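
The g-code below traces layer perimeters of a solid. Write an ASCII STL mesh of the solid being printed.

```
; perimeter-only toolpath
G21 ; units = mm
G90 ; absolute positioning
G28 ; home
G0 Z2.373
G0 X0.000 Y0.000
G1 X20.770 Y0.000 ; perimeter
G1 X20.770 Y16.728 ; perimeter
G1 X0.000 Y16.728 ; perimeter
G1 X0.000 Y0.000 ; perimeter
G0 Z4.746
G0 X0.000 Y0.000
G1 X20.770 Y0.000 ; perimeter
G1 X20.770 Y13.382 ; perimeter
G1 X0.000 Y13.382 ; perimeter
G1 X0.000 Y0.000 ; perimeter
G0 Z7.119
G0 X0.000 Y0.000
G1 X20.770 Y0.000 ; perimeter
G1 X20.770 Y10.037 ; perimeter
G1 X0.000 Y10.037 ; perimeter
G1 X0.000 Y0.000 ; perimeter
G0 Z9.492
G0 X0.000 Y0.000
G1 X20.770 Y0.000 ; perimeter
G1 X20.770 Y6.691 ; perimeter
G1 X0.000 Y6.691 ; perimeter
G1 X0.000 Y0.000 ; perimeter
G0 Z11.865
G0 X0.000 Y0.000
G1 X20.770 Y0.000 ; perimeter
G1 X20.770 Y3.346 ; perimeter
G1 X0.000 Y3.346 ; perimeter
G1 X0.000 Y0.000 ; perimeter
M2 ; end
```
solid part
  facet normal 0.0000 0.0000 -1.0000
    outer loop
      vertex 20.770 20.073 0.000
      vertex 20.770 0.000 0.000
      vertex 0.000 0.000 0.000
    endloop
  endfacet
  facet normal 0.0000 0.0000 -1.0000
    outer loop
      vertex 0.000 20.073 0.000
      vertex 20.770 20.073 0.000
      vertex 0.000 0.000 0.000
    endloop
  endfacet
  facet normal 0.0000 -1.0000 0.0000
    outer loop
      vertex 0.000 0.000 0.000
      vertex 20.770 0.000 0.000
      vertex 20.770 0.000 14.238
    endloop
  endfacet
  facet normal 0.0000 -1.0000 0.0000
    outer loop
      vertex 0.000 0.000 0.000
      vertex 20.770 0.000 14.238
      vertex 0.000 0.000 14.238
    endloop
  endfacet
  facet normal 0.0000 0.5785 0.8156
    outer loop
      vertex 0.000 0.000 14.238
      vertex 20.770 0.000 14.238
      vertex 20.770 20.073 0.000
    endloop
  endfacet
  facet normal 0.0000 0.5785 0.8156
    outer loop
      vertex 0.000 0.000 14.238
      vertex 20.770 20.073 0.000
      vertex 0.000 20.073 0.000
    endloop
  endfacet
  facet normal -1.0000 0.0000 0.0000
    outer loop
      vertex 0.000 0.000 14.238
      vertex 0.000 20.073 0.000
      vertex 0.000 0.000 0.000
    endloop
  endfacet
  facet normal 1.0000 0.0000 0.0000
    outer loop
      vertex 20.770 0.000 0.000
      vertex 20.770 20.073 0.000
      vertex 20.770 0.000 14.238
    endloop
  endfacet
endsolid part

The G0 Z moves step by Δz≈2.373 mm. The G1 loops shrink linearly with z, so the solid tapers from its base footprint up to z≈14.2. Closing with a flat bottom cap and the tapered top and triangulating gives 8 facets — a wedge (ramp): 20.8 × 20.1 mm base, rising to 14.2 mm along the y=0 edge and sloping linearly to z=0 at y=20.1.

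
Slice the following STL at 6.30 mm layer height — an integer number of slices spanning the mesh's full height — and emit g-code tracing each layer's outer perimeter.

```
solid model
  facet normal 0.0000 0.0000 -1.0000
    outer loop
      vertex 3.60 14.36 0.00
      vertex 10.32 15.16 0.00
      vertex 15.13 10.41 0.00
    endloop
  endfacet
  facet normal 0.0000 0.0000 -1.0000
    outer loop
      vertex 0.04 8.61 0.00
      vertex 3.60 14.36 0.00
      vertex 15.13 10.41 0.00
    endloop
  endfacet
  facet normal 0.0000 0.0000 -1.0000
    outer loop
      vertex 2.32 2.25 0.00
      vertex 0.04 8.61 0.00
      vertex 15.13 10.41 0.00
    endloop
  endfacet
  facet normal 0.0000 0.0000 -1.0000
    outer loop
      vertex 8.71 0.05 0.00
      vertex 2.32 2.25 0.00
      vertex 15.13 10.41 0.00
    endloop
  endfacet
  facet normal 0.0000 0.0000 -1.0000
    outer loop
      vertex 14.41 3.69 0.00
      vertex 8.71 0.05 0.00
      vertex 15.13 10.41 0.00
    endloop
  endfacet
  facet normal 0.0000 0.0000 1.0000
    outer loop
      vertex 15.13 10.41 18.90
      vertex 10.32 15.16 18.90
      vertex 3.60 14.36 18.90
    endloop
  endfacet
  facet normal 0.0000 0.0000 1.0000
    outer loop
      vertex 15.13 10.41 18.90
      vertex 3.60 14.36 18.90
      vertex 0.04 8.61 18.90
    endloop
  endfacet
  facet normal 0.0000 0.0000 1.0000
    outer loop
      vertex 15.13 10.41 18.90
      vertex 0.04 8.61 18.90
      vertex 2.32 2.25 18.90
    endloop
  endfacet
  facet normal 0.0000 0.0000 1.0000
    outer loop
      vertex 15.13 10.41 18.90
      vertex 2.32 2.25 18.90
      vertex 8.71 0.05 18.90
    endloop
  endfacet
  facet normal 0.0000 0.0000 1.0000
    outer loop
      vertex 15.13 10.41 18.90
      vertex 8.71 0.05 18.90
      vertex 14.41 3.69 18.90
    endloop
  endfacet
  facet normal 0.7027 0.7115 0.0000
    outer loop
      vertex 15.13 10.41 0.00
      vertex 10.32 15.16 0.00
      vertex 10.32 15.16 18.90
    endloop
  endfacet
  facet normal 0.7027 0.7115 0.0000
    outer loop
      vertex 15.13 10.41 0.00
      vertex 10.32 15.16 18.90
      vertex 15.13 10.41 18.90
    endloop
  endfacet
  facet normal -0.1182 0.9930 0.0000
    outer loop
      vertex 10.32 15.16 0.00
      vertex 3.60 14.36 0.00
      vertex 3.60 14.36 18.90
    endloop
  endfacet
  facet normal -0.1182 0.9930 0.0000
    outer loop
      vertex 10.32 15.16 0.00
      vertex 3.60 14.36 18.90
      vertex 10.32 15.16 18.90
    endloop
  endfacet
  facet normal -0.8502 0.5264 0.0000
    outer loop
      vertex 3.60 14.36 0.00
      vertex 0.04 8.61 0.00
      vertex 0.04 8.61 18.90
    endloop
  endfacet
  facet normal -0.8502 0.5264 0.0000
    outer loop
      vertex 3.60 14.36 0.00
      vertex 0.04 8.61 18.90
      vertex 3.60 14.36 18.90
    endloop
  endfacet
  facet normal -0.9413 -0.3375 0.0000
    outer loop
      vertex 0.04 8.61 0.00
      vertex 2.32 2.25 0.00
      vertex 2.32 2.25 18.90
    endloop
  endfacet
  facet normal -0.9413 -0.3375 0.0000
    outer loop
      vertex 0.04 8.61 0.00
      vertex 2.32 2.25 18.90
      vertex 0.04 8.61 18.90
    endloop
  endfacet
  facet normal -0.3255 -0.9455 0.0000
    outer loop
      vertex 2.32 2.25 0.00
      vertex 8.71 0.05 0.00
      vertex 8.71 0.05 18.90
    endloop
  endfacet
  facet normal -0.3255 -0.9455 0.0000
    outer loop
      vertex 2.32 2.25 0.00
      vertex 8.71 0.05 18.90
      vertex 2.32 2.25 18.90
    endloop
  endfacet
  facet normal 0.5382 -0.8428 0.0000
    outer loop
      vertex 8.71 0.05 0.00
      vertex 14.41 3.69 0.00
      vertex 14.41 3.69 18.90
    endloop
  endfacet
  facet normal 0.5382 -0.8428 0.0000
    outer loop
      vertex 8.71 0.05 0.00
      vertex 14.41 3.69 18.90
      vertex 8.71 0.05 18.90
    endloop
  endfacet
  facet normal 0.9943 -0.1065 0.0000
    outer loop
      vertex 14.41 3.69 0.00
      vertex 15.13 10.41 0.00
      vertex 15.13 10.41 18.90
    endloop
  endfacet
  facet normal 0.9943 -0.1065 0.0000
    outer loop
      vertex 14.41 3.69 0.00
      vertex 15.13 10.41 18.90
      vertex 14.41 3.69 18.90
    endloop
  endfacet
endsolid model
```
; perimeter-only toolpath
G21 ; units = mm
G90 ; absolute positioning
G28 ; home
; layer 1
G0 Z6.30
G0 X15.13 Y10.41
G1 X10.32 Y15.16
G1 X3.60 Y14.36
G1 X0.04 Y8.61
G1 X2.32 Y2.25
G1 X8.71 Y0.05
G1 X14.41 Y3.69
G1 X15.13 Y10.41
; layer 2
G0 Z12.60
G0 X15.13 Y10.41
G1 X10.32 Y15.16
G1 X3.60 Y14.36
G1 X0.04 Y8.61
G1 X2.32 Y2.25
G1 X8.71 Y0.05
G1 X14.41 Y3.69
G1 X15.13 Y10.41
; layer 3
G0 Z18.90
G0 X15.13 Y10.41
G1 X10.32 Y15.16
G1 X3.60 Y14.36
G1 X0.04 Y8.61
G1 X2.32 Y2.25
G1 X8.71 Y0.05
G1 X14.41 Y3.69
G1 X15.13 Y10.41
M2 ; end

The solid is a regular 7-sided prism (a cylinder approximated with 7 flat sides), circumscribed radius ≈ 7.79 mm, height ≈ 18.9 mm. Slicing at Δz = 6.30 mm — 3 equal slices spanning the solid's height, so layer i sits at z = i·h/3 — gives 3 non-empty perimeters. Each is a 7-segment closed polygon; G0 lifts to the layer z and rapids to the start vertex, then G1 traces the edges.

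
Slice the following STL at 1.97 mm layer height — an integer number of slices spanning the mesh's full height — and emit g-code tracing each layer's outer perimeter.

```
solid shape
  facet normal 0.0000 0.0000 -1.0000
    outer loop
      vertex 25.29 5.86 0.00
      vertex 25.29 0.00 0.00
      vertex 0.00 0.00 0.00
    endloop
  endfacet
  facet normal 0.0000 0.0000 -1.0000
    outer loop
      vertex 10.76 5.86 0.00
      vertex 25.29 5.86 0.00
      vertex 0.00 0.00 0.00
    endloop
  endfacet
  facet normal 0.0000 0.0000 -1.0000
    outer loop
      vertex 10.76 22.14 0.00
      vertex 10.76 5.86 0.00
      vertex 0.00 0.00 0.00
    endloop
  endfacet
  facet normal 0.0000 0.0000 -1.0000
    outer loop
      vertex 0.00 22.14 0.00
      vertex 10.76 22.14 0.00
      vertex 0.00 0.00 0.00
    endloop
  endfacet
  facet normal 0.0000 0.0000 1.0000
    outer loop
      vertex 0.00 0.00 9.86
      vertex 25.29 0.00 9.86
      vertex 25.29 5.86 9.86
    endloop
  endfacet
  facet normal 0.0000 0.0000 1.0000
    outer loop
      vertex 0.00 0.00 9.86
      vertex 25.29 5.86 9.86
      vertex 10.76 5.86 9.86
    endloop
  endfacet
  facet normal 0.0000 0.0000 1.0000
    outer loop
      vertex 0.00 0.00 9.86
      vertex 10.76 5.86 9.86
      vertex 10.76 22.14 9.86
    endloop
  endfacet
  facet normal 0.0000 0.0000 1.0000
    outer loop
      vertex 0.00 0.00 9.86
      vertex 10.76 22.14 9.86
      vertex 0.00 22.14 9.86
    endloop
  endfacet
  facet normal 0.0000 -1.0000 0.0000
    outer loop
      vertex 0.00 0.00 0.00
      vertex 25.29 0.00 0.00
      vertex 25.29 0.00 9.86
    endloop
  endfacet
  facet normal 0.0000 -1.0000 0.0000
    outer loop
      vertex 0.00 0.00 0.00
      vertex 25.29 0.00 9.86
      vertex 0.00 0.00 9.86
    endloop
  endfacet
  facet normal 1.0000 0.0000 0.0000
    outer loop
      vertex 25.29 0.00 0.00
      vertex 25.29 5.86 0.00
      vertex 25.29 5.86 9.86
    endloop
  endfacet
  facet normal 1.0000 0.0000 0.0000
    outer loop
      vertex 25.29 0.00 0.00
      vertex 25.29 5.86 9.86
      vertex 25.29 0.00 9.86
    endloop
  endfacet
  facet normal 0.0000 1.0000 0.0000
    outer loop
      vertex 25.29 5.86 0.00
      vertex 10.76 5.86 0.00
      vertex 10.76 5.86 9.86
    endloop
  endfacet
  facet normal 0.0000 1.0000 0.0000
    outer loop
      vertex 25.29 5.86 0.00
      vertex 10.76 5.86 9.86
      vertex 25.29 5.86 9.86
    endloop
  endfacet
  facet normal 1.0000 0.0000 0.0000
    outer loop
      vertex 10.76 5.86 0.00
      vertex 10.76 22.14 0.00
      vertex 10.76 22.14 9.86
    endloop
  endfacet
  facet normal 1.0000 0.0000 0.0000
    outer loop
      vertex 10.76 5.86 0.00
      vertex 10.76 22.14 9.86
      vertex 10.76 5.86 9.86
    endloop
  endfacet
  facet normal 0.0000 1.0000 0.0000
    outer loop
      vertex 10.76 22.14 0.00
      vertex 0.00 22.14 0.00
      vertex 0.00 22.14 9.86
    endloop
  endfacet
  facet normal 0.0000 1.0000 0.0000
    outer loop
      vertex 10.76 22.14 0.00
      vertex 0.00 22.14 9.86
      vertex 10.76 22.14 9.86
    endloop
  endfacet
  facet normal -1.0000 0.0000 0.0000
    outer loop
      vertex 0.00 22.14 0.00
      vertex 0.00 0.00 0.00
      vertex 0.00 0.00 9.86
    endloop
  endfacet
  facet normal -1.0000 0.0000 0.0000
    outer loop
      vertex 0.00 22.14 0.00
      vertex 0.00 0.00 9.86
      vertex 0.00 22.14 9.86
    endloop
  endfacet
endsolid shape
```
; perimeter-only toolpath
G21 ; units = mm
G90 ; absolute positioning
G28 ; home
; layer 1
G0 Z1.97
G0 X0.00 Y0.00
G1 X25.29 Y0.00
G1 X25.29 Y5.86
G1 X10.76 Y5.86
G1 X10.76 Y22.14
G1 X0.00 Y22.14
G1 X0.00 Y0.00
; layer 2
G0 Z3.94
G0 X0.00 Y0.00
G1 X25.29 Y0.00
G1 X25.29 Y5.86
G1 X10.76 Y5.86
G1 X10.76 Y22.14
G1 X0.00 Y22.14
G1 X0.00 Y0.00
; layer 3
G0 Z5.92
G0 X0.00 Y0.00
G1 X25.29 Y0.00
G1 X25.29 Y5.86
G1 X10.76 Y5.86
G1 X10.76 Y22.14
G1 X0.00 Y22.14
G1 X0.00 Y0.00
; layer 4
G0 Z7.89
G0 X0.00 Y0.00
G1 X25.29 Y0.00
G1 X25.29 Y5.86
G1 X10.76 Y5.86
G1 X10.76 Y22.14
G1 X0.00 Y22.14
G1 X0.00 Y0.00
; layer 5
G0 Z9.86
G0 X0.00 Y0.00
G1 X25.29 Y0.00
G1 X25.29 Y5.86
G1 X10.76 Y5.86
G1 X10.76 Y22.14
G1 X0.00 Y22.14
G1 X0.00 Y0.00
M2 ; end

The solid is an L-shaped prism: outer 25.3 × 22.1 mm, arm thicknesses ≈ 5.86 mm (horizontal) and 10.8 mm (vertical), extruded 9.86 mm in z. Slicing at Δz = 1.97 mm — 5 equal slices spanning the solid's height, so layer i sits at z = i·h/5 — gives 5 non-empty perimeters. Each is a 6-segment closed polygon; G0 lifts to the layer z and rapids to the start vertex, then G1 traces the edges.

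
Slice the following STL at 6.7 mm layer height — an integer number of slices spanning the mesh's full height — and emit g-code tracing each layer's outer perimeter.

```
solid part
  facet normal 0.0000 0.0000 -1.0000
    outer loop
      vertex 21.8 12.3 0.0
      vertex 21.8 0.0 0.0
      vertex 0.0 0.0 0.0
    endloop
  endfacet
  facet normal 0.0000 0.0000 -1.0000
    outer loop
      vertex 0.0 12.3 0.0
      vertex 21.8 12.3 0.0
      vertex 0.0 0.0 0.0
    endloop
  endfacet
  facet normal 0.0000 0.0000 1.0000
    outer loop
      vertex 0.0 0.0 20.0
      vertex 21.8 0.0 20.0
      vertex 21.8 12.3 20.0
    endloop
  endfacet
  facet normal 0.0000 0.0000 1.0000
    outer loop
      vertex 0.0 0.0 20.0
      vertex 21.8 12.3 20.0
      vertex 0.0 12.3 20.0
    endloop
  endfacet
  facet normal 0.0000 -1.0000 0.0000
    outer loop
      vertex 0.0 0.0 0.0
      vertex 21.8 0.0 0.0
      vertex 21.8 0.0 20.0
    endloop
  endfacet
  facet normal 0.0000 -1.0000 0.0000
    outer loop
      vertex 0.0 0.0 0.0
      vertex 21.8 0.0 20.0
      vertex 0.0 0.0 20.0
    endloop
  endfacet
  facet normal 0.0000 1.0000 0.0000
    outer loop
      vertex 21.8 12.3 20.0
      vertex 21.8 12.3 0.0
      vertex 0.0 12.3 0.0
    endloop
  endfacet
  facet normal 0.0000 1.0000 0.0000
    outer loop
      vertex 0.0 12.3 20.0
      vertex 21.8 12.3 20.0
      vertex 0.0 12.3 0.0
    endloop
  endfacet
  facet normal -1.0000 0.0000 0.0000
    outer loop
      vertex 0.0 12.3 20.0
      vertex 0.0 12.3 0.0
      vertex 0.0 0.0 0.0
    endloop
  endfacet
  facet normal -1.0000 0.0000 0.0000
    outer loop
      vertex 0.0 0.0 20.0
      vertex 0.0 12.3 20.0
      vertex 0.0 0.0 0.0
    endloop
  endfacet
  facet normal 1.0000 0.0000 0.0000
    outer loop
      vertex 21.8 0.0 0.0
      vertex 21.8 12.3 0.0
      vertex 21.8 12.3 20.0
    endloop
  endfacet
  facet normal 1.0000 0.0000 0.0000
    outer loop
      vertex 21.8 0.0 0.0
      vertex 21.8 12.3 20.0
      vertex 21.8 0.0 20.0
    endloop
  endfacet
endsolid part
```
; perimeter-only toolpath
G21 ; units = mm
G90 ; absolute positioning
G28 ; home
; layer 1
G0 Z6.7
G0 X0.0 Y0.0
G1 X21.8 Y0.0
G1 X21.8 Y12.3
G1 X0.0 Y12.3
G1 X0.0 Y0.0
; layer 2
G0 Z13.3
G0 X0.0 Y0.0
G1 X21.8 Y0.0
G1 X21.8 Y12.3
G1 X0.0 Y12.3
G1 X0.0 Y0.0
; layer 3
G0 Z20.0
G0 X0.0 Y0.0
G1 X21.8 Y0.0
G1 X21.8 Y12.3
G1 X0.0 Y12.3
G1 X0.0 Y0.0
M2 ; end

The solid is a rectangular box, roughly 21.8 × 12.3 mm footprint and 20 mm tall. Slicing at Δz = 6.7 mm — 3 equal slices spanning the solid's height, so layer i sits at z = i·h/3 — gives 3 non-empty perimeters. Each is a 4-segment closed polygon; G0 lifts to the layer z and rapids to the start vertex, then G1 traces the edges.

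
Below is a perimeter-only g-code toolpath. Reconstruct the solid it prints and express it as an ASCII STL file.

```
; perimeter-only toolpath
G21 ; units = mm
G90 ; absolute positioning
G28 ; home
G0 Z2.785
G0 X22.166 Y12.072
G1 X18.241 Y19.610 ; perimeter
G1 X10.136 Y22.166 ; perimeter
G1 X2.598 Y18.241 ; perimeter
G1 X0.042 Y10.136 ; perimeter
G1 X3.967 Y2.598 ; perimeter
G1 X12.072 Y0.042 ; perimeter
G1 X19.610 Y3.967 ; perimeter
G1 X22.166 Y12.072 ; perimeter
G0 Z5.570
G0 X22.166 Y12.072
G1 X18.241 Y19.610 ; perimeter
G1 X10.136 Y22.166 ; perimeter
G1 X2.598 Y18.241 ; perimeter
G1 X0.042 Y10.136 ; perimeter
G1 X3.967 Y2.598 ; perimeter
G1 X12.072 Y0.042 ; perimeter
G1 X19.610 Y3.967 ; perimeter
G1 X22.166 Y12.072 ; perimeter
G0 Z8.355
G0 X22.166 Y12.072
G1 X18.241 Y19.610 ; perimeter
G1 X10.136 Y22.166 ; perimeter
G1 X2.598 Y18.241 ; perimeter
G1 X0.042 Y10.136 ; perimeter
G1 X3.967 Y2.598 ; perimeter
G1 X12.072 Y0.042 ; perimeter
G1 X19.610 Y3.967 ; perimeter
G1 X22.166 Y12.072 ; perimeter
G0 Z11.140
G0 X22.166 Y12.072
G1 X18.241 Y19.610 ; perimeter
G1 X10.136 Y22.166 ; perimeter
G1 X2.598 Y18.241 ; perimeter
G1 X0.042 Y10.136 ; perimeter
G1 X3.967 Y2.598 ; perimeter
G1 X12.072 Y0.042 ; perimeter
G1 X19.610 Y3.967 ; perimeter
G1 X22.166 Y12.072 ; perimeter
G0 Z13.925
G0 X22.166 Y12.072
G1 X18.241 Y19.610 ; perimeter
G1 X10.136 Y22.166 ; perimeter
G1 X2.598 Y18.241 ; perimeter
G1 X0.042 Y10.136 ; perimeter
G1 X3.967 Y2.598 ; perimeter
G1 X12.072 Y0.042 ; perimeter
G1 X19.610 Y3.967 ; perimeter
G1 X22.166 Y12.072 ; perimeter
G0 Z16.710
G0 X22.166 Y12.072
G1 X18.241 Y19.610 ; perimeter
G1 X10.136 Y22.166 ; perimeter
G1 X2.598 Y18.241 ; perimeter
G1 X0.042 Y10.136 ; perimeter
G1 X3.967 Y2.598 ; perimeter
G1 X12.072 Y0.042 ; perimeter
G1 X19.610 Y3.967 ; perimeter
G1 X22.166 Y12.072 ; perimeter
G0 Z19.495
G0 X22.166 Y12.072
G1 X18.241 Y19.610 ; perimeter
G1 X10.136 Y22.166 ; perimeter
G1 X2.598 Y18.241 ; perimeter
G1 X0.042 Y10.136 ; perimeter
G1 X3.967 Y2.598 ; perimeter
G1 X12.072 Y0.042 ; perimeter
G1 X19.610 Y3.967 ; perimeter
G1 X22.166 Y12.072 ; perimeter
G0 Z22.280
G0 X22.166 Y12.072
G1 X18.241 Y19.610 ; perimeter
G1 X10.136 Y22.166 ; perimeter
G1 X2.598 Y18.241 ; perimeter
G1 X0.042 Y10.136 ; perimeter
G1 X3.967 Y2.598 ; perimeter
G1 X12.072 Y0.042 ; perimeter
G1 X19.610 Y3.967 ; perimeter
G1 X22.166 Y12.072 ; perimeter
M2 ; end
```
solid part
  facet normal 0.0000 0.0000 -1.0000
    outer loop
      vertex 10.136 22.166 0.000
      vertex 18.241 19.610 0.000
      vertex 22.166 12.072 0.000
    endloop
  endfacet
  facet normal 0.0000 0.0000 -1.0000
    outer loop
      vertex 2.598 18.241 0.000
      vertex 10.136 22.166 0.000
      vertex 22.166 12.072 0.000
    endloop
  endfacet
  facet normal 0.0000 0.0000 -1.0000
    outer loop
      vertex 0.042 10.136 0.000
      vertex 2.598 18.241 0.000
      vertex 22.166 12.072 0.000
    endloop
  endfacet
  facet normal 0.0000 0.0000 -1.0000
    outer loop
      vertex 3.967 2.598 0.000
      vertex 0.042 10.136 0.000
      vertex 22.166 12.072 0.000
    endloop
  endfacet
  facet normal 0.0000 0.0000 -1.0000
    outer loop
      vertex 12.072 0.042 0.000
      vertex 3.967 2.598 0.000
      vertex 22.166 12.072 0.000
    endloop
  endfacet
  facet normal 0.0000 0.0000 -1.0000
    outer loop
      vertex 19.610 3.967 0.000
      vertex 12.072 0.042 0.000
      vertex 22.166 12.072 0.000
    endloop
  endfacet
  facet normal 0.0000 0.0000 1.0000
    outer loop
      vertex 22.166 12.072 22.280
      vertex 18.241 19.610 22.280
      vertex 10.136 22.166 22.280
    endloop
  endfacet
  facet normal 0.0000 0.0000 1.0000
    outer loop
      vertex 22.166 12.072 22.280
      vertex 10.136 22.166 22.280
      vertex 2.598 18.241 22.280
    endloop
  endfacet
  facet normal 0.0000 0.0000 1.0000
    outer loop
      vertex 22.166 12.072 22.280
      vertex 2.598 18.241 22.280
      vertex 0.042 10.136 22.280
    endloop
  endfacet
  facet normal 0.0000 0.0000 1.0000
    outer loop
      vertex 22.166 12.072 22.280
      vertex 0.042 10.136 22.280
      vertex 3.967 2.598 22.280
    endloop
  endfacet
  facet normal 0.0000 0.0000 1.0000
    outer loop
      vertex 22.166 12.072 22.280
      vertex 3.967 2.598 22.280
      vertex 12.072 0.042 22.280
    endloop
  endfacet
  facet normal 0.0000 0.0000 1.0000
    outer loop
      vertex 22.166 12.072 22.280
      vertex 12.072 0.042 22.280
      vertex 19.610 3.967 22.280
    endloop
  endfacet
  facet normal 0.8870 0.4618 0.0000
    outer loop
      vertex 22.166 12.072 0.000
      vertex 18.241 19.610 0.000
      vertex 18.241 19.610 22.280
    endloop
  endfacet
  facet normal 0.8870 0.4618 0.0000
    outer loop
      vertex 22.166 12.072 0.000
      vertex 18.241 19.610 22.280
      vertex 22.166 12.072 22.280
    endloop
  endfacet
  facet normal 0.3008 0.9537 0.0000
    outer loop
      vertex 18.241 19.610 0.000
      vertex 10.136 22.166 0.000
      vertex 10.136 22.166 22.280
    endloop
  endfacet
  facet normal 0.3008 0.9537 0.0000
    outer loop
      vertex 18.241 19.610 0.000
      vertex 10.136 22.166 22.280
      vertex 18.241 19.610 22.280
    endloop
  endfacet
  facet normal -0.4618 0.8870 0.0000
    outer loop
      vertex 10.136 22.166 0.000
      vertex 2.598 18.241 0.000
      vertex 2.598 18.241 22.280
    endloop
  endfacet
  facet normal -0.4618 0.8870 0.0000
    outer loop
      vertex 10.136 22.166 0.000
      vertex 2.598 18.241 22.280
      vertex 10.136 22.166 22.280
    endloop
  endfacet
  facet normal -0.9537 0.3008 0.0000
    outer loop
      vertex 2.598 18.241 0.000
      vertex 0.042 10.136 0.000
      vertex 0.042 10.136 22.280
    endloop
  endfacet
  facet normal -0.9537 0.3008 0.0000
    outer loop
      vertex 2.598 18.241 0.000
      vertex 0.042 10.136 22.280
      vertex 2.598 18.241 22.280
    endloop
  endfacet
  facet normal -0.8870 -0.4618 0.0000
    outer loop
      vertex 0.042 10.136 0.000
      vertex 3.967 2.598 0.000
      vertex 3.967 2.598 22.280
    endloop
  endfacet
  facet normal -0.8870 -0.4618 0.0000
    outer loop
      vertex 0.042 10.136 0.000
      vertex 3.967 2.598 22.280
      vertex 0.042 10.136 22.280
    endloop
  endfacet
  facet normal -0.3008 -0.9537 0.0000
    outer loop
      vertex 3.967 2.598 0.000
      vertex 12.072 0.042 0.000
      vertex 12.072 0.042 22.280
    endloop
  endfacet
  facet normal -0.3008 -0.9537 0.0000
    outer loop
      vertex 3.967 2.598 0.000
      vertex 12.072 0.042 22.280
      vertex 3.967 2.598 22.280
    endloop
  endfacet
  facet normal 0.4618 -0.8870 0.0000
    outer loop
      vertex 12.072 0.042 0.000
      vertex 19.610 3.967 0.000
      vertex 19.610 3.967 22.280
    endloop
  endfacet
  facet normal 0.4618 -0.8870 0.0000
    outer loop
      vertex 12.072 0.042 0.000
      vertex 19.610 3.967 22.280
      vertex 12.072 0.042 22.280
    endloop
  endfacet
  facet normal 0.9537 -0.3008 0.0000
    outer loop
      vertex 19.610 3.967 0.000
      vertex 22.166 12.072 0.000
      vertex 22.166 12.072 22.280
    endloop
  endfacet
  facet normal 0.9537 -0.3008 0.0000
    outer loop
      vertex 19.610 3.967 0.000
      vertex 22.166 12.072 22.280
      vertex 19.610 3.967 22.280
    endloop
  endfacet
endsolid part

The G0 Z moves step by Δz≈2.785 mm. Every layer's G1 loop is the same polygon, so the solid is a straight extrusion of it from z=0 to z≈22.3. Closing with flat bottom and top caps and triangulating gives 28 facets — a regular 8-sided prism (a cylinder approximated with 8 flat sides), circumscribed radius ≈ 11.1 mm, height ≈ 22.3 mm.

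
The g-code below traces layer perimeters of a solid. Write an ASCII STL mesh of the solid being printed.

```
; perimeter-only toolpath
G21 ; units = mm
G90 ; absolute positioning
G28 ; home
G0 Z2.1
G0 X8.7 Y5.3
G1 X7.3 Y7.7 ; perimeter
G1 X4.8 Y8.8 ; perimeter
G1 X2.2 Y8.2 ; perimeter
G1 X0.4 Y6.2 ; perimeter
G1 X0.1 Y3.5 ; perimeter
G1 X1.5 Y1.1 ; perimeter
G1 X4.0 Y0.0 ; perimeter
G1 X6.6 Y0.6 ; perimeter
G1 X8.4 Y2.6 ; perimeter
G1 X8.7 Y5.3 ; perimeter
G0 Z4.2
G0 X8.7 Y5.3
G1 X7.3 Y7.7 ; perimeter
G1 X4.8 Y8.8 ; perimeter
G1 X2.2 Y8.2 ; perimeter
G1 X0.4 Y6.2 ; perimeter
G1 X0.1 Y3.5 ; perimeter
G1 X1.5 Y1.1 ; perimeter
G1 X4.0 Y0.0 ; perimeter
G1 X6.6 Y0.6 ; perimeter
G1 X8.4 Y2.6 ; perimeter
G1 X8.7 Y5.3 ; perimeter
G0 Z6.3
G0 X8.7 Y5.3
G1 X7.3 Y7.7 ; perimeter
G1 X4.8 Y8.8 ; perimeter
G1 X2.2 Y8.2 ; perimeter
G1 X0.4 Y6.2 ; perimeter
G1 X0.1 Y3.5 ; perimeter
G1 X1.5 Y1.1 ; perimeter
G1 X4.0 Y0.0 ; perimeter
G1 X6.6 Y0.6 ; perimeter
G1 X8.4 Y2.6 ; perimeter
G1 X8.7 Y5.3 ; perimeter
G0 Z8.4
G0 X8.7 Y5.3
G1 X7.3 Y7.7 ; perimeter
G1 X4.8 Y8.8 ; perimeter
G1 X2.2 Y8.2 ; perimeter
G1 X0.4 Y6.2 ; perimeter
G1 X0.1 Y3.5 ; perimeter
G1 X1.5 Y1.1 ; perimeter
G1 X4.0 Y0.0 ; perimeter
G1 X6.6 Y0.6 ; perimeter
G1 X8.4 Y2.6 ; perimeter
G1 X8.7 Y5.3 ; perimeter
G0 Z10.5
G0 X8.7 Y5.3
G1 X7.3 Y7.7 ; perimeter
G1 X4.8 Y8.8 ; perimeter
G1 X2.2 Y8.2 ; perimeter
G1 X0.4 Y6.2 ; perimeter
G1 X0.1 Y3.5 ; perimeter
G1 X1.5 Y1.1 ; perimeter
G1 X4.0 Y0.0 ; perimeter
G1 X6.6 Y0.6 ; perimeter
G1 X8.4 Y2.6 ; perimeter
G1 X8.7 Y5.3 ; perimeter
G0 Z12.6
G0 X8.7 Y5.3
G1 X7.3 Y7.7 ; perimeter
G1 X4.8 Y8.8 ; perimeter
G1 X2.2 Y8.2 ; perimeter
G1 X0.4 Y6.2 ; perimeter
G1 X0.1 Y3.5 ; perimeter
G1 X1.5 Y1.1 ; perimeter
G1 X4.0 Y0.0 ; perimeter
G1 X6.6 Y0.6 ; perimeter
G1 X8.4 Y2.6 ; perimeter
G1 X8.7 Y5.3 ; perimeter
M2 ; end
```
solid part
  facet normal 0.0000 0.0000 -1.0000
    outer loop
      vertex 4.8 8.8 0.0
      vertex 7.3 7.7 0.0
      vertex 8.7 5.3 0.0
    endloop
  endfacet
  facet normal 0.0000 0.0000 -1.0000
    outer loop
      vertex 2.2 8.2 0.0
      vertex 4.8 8.8 0.0
      vertex 8.7 5.3 0.0
    endloop
  endfacet
  facet normal 0.0000 0.0000 -1.0000
    outer loop
      vertex 0.4 6.2 0.0
      vertex 2.2 8.2 0.0
      vertex 8.7 5.3 0.0
    endloop
  endfacet
  facet normal 0.0000 0.0000 -1.0000
    outer loop
      vertex 0.1 3.5 0.0
      vertex 0.4 6.2 0.0
      vertex 8.7 5.3 0.0
    endloop
  endfacet
  facet normal 0.0000 0.0000 -1.0000
    outer loop
      vertex 1.5 1.1 0.0
      vertex 0.1 3.5 0.0
      vertex 8.7 5.3 0.0
    endloop
  endfacet
  facet normal 0.0000 0.0000 -1.0000
    outer loop
      vertex 4.0 0.0 0.0
      vertex 1.5 1.1 0.0
      vertex 8.7 5.3 0.0
    endloop
  endfacet
  facet normal 0.0000 0.0000 -1.0000
    outer loop
      vertex 6.6 0.6 0.0
      vertex 4.0 0.0 0.0
      vertex 8.7 5.3 0.0
    endloop
  endfacet
  facet normal 0.0000 0.0000 -1.0000
    outer loop
      vertex 8.4 2.6 0.0
      vertex 6.6 0.6 0.0
      vertex 8.7 5.3 0.0
    endloop
  endfacet
  facet normal 0.0000 0.0000 1.0000
    outer loop
      vertex 8.7 5.3 12.6
      vertex 7.3 7.7 12.6
      vertex 4.8 8.8 12.6
    endloop
  endfacet
  facet normal 0.0000 0.0000 1.0000
    outer loop
      vertex 8.7 5.3 12.6
      vertex 4.8 8.8 12.6
      vertex 2.2 8.2 12.6
    endloop
  endfacet
  facet normal 0.0000 0.0000 1.0000
    outer loop
      vertex 8.7 5.3 12.6
      vertex 2.2 8.2 12.6
      vertex 0.4 6.2 12.6
    endloop
  endfacet
  facet normal 0.0000 0.0000 1.0000
    outer loop
      vertex 8.7 5.3 12.6
      vertex 0.4 6.2 12.6
      vertex 0.1 3.5 12.6
    endloop
  endfacet
  facet normal 0.0000 0.0000 1.0000
    outer loop
      vertex 8.7 5.3 12.6
      vertex 0.1 3.5 12.6
      vertex 1.5 1.1 12.6
    endloop
  endfacet
  facet normal 0.0000 0.0000 1.0000
    outer loop
      vertex 8.7 5.3 12.6
      vertex 1.5 1.1 12.6
      vertex 4.0 0.0 12.6
    endloop
  endfacet
  facet normal 0.0000 0.0000 1.0000
    outer loop
      vertex 8.7 5.3 12.6
      vertex 4.0 0.0 12.6
      vertex 6.6 0.6 12.6
    endloop
  endfacet
  facet normal 0.0000 0.0000 1.0000
    outer loop
      vertex 8.7 5.3 12.6
      vertex 6.6 0.6 12.6
      vertex 8.4 2.6 12.6
    endloop
  endfacet
  facet normal 0.8638 0.5039 0.0000
    outer loop
      vertex 8.7 5.3 0.0
      vertex 7.3 7.7 0.0
      vertex 7.3 7.7 12.6
    endloop
  endfacet
  facet normal 0.8638 0.5039 0.0000
    outer loop
      vertex 8.7 5.3 0.0
      vertex 7.3 7.7 12.6
      vertex 8.7 5.3 12.6
    endloop
  endfacet
  facet normal 0.4027 0.9153 0.0000
    outer loop
      vertex 7.3 7.7 0.0
      vertex 4.8 8.8 0.0
      vertex 4.8 8.8 12.6
    endloop
  endfacet
  facet normal 0.4027 0.9153 0.0000
    outer loop
      vertex 7.3 7.7 0.0
      vertex 4.8 8.8 12.6
      vertex 7.3 7.7 12.6
    endloop
  endfacet
  facet normal -0.2249 0.9744 0.0000
    outer loop
      vertex 4.8 8.8 0.0
      vertex 2.2 8.2 0.0
      vertex 2.2 8.2 12.6
    endloop
  endfacet
  facet normal -0.2249 0.9744 0.0000
    outer loop
      vertex 4.8 8.8 0.0
      vertex 2.2 8.2 12.6
      vertex 4.8 8.8 12.6
    endloop
  endfacet
  facet normal -0.7433 0.6690 0.0000
    outer loop
      vertex 2.2 8.2 0.0
      vertex 0.4 6.2 0.0
      vertex 0.4 6.2 12.6
    endloop
  endfacet
  facet normal -0.7433 0.6690 0.0000
    outer loop
      vertex 2.2 8.2 0.0
      vertex 0.4 6.2 12.6
      vertex 2.2 8.2 12.6
    endloop
  endfacet
  facet normal -0.9939 0.1104 0.0000
    outer loop
      vertex 0.4 6.2 0.0
      vertex 0.1 3.5 0.0
      vertex 0.1 3.5 12.6
    endloop
  endfacet
  facet normal -0.9939 0.1104 0.0000
    outer loop
      vertex 0.4 6.2 0.0
      vertex 0.1 3.5 12.6
      vertex 0.4 6.2 12.6
    endloop
  endfacet
  facet normal -0.8638 -0.5039 0.0000
    outer loop
      vertex 0.1 3.5 0.0
      vertex 1.5 1.1 0.0
      vertex 1.5 1.1 12.6
    endloop
  endfacet
  facet normal -0.8638 -0.5039 0.0000
    outer loop
      vertex 0.1 3.5 0.0
      vertex 1.5 1.1 12.6
      vertex 0.1 3.5 12.6
    endloop
  endfacet
  facet normal -0.4027 -0.9153 0.0000
    outer loop
      vertex 1.5 1.1 0.0
      vertex 4.0 0.0 0.0
      vertex 4.0 0.0 12.6
    endloop
  endfacet
  facet normal -0.4027 -0.9153 0.0000
    outer loop
      vertex 1.5 1.1 0.0
      vertex 4.0 0.0 12.6
      vertex 1.5 1.1 12.6
    endloop
  endfacet
  facet normal 0.2249 -0.9744 0.0000
    outer loop
      vertex 4.0 0.0 0.0
      vertex 6.6 0.6 0.0
      vertex 6.6 0.6 12.6
    endloop
  endfacet
  facet normal 0.2249 -0.9744 0.0000
    outer loop
      vertex 4.0 0.0 0.0
      vertex 6.6 0.6 12.6
      vertex 4.0 0.0 12.6
    endloop
  endfacet
  facet normal 0.7433 -0.6690 0.0000
    outer loop
      vertex 6.6 0.6 0.0
      vertex 8.4 2.6 0.0
      vertex 8.4 2.6 12.6
    endloop
  endfacet
  facet normal 0.7433 -0.6690 0.0000
    outer loop
      vertex 6.6 0.6 0.0
      vertex 8.4 2.6 12.6
      vertex 6.6 0.6 12.6
    endloop
  endfacet
  facet normal 0.9939 -0.1104 0.0000
    outer loop
      vertex 8.4 2.6 0.0
      vertex 8.7 5.3 0.0
      vertex 8.7 5.3 12.6
    endloop
  endfacet
  facet normal 0.9939 -0.1104 0.0000
    outer loop
      vertex 8.4 2.6 0.0
      vertex 8.7 5.3 12.6
      vertex 8.4 2.6 12.6
    endloop
  endfacet
endsolid part

The G0 Z moves step by Δz≈2.1 mm. Every layer's G1 loop is the same polygon, so the solid is a straight extrusion of it from z=0 to z≈12.6. Closing with flat bottom and top caps and triangulating gives 36 facets — a regular 10-sided prism (a cylinder approximated with 10 flat sides), circumscribed radius ≈ 4.4 mm, height ≈ 12.6 mm.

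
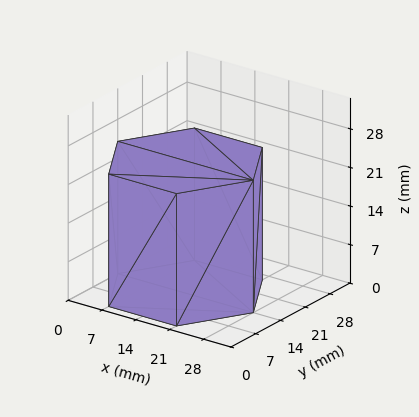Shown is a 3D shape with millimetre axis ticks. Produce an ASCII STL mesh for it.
Reading the render: the shape is a regular 6-sided prism (a cylinder approximated with 6 flat sides), circumscribed radius ≈ 14 mm, height ≈ 24 mm (dimensions read to the nearest mm from the axis ticks). For the STL, each face is triangulated and given an outward normal.

solid part
  facet normal 0.0000 0.0000 -1.0000
    outer loop
      vertex 7.000 26.124 0.000
      vertex 21.000 26.124 0.000
      vertex 28.000 14.000 0.000
    endloop
  endfacet
  facet normal 0.0000 0.0000 -1.0000
    outer loop
      vertex 0.000 14.000 0.000
      vertex 7.000 26.124 0.000
      vertex 28.000 14.000 0.000
    endloop
  endfacet
  facet normal 0.0000 0.0000 -1.0000
    outer loop
      vertex 7.000 1.876 0.000
      vertex 0.000 14.000 0.000
      vertex 28.000 14.000 0.000
    endloop
  endfacet
  facet normal 0.0000 0.0000 -1.0000
    outer loop
      vertex 21.000 1.876 0.000
      vertex 7.000 1.876 0.000
      vertex 28.000 14.000 0.000
    endloop
  endfacet
  facet normal 0.0000 0.0000 1.0000
    outer loop
      vertex 28.000 14.000 24.000
      vertex 21.000 26.124 24.000
      vertex 7.000 26.124 24.000
    endloop
  endfacet
  facet normal 0.0000 0.0000 1.0000
    outer loop
      vertex 28.000 14.000 24.000
      vertex 7.000 26.124 24.000
      vertex 0.000 14.000 24.000
    endloop
  endfacet
  facet normal 0.0000 0.0000 1.0000
    outer loop
      vertex 28.000 14.000 24.000
      vertex 0.000 14.000 24.000
      vertex 7.000 1.876 24.000
    endloop
  endfacet
  facet normal 0.0000 0.0000 1.0000
    outer loop
      vertex 28.000 14.000 24.000
      vertex 7.000 1.876 24.000
      vertex 21.000 1.876 24.000
    endloop
  endfacet
  facet normal 0.8660 0.5000 0.0000
    outer loop
      vertex 28.000 14.000 0.000
      vertex 21.000 26.124 0.000
      vertex 21.000 26.124 24.000
    endloop
  endfacet
  facet normal 0.8660 0.5000 0.0000
    outer loop
      vertex 28.000 14.000 0.000
      vertex 21.000 26.124 24.000
      vertex 28.000 14.000 24.000
    endloop
  endfacet
  facet normal 0.0000 1.0000 0.0000
    outer loop
      vertex 21.000 26.124 0.000
      vertex 7.000 26.124 0.000
      vertex 7.000 26.124 24.000
    endloop
  endfacet
  facet normal 0.0000 1.0000 0.0000
    outer loop
      vertex 21.000 26.124 0.000
      vertex 7.000 26.124 24.000
      vertex 21.000 26.124 24.000
    endloop
  endfacet
  facet normal -0.8660 0.5000 0.0000
    outer loop
      vertex 7.000 26.124 0.000
      vertex 0.000 14.000 0.000
      vertex 0.000 14.000 24.000
    endloop
  endfacet
  facet normal -0.8660 0.5000 0.0000
    outer loop
      vertex 7.000 26.124 0.000
      vertex 0.000 14.000 24.000
      vertex 7.000 26.124 24.000
    endloop
  endfacet
  facet normal -0.8660 -0.5000 0.0000
    outer loop
      vertex 0.000 14.000 0.000
      vertex 7.000 1.876 0.000
      vertex 7.000 1.876 24.000
    endloop
  endfacet
  facet normal -0.8660 -0.5000 0.0000
    outer loop
      vertex 0.000 14.000 0.000
      vertex 7.000 1.876 24.000
      vertex 0.000 14.000 24.000
    endloop
  endfacet
  facet normal 0.0000 -1.0000 0.0000
    outer loop
      vertex 7.000 1.876 0.000
      vertex 21.000 1.876 0.000
      vertex 21.000 1.876 24.000
    endloop
  endfacet
  facet normal 0.0000 -1.0000 0.0000
    outer loop
      vertex 7.000 1.876 0.000
      vertex 21.000 1.876 24.000
      vertex 7.000 1.876 24.000
    endloop
  endfacet
  facet normal 0.8660 -0.5000 0.0000
    outer loop
      vertex 21.000 1.876 0.000
      vertex 28.000 14.000 0.000
      vertex 28.000 14.000 24.000
    endloop
  endfacet
  facet normal 0.8660 -0.5000 0.0000
    outer loop
      vertex 21.000 1.876 0.000
      vertex 28.000 14.000 24.000
      vertex 21.000 1.876 24.000
    endloop
  endfacet
endsolid part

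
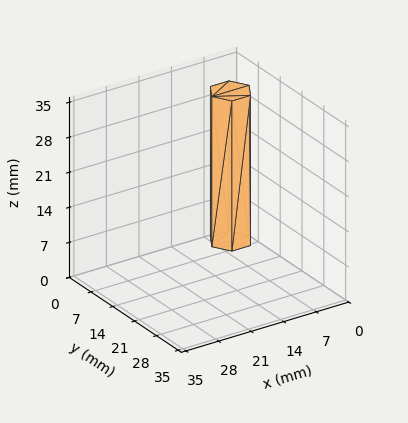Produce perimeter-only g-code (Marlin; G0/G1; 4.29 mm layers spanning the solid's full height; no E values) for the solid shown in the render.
Reading the render: the shape is a regular 6-sided prism (a cylinder approximated with 6 flat sides), circumscribed radius ≈ 4 mm, height ≈ 30 mm (dimensions read to the nearest mm from the axis ticks). For the g-code, the solid's height is divided into equal slices at the stated Δz and each level perimeter traced with G1 moves after a G0 lift.

; perimeter-only toolpath
G21 ; units = mm
G90 ; absolute positioning
G28 ; home
; layer 1
G0 Z4.29
G0 X8.00 Y4.00
G1 X6.00 Y7.46
G1 X2.00 Y7.46
G1 X0.00 Y4.00
G1 X2.00 Y0.54
G1 X6.00 Y0.54
G1 X8.00 Y4.00
; layer 2
G0 Z8.57
G0 X8.00 Y4.00
G1 X6.00 Y7.46
G1 X2.00 Y7.46
G1 X0.00 Y4.00
G1 X2.00 Y0.54
G1 X6.00 Y0.54
G1 X8.00 Y4.00
; layer 3
G0 Z12.86
G0 X8.00 Y4.00
G1 X6.00 Y7.46
G1 X2.00 Y7.46
G1 X0.00 Y4.00
G1 X2.00 Y0.54
G1 X6.00 Y0.54
G1 X8.00 Y4.00
; layer 4
G0 Z17.14
G0 X8.00 Y4.00
G1 X6.00 Y7.46
G1 X2.00 Y7.46
G1 X0.00 Y4.00
G1 X2.00 Y0.54
G1 X6.00 Y0.54
G1 X8.00 Y4.00
; layer 5
G0 Z21.43
G0 X8.00 Y4.00
G1 X6.00 Y7.46
G1 X2.00 Y7.46
G1 X0.00 Y4.00
G1 X2.00 Y0.54
G1 X6.00 Y0.54
G1 X8.00 Y4.00
; layer 6
G0 Z25.71
G0 X8.00 Y4.00
G1 X6.00 Y7.46
G1 X2.00 Y7.46
G1 X0.00 Y4.00
G1 X2.00 Y0.54
G1 X6.00 Y0.54
G1 X8.00 Y4.00
; layer 7
G0 Z30.00
G0 X8.00 Y4.00
G1 X6.00 Y7.46
G1 X2.00 Y7.46
G1 X0.00 Y4.00
G1 X2.00 Y0.54
G1 X6.00 Y0.54
G1 X8.00 Y4.00
M2 ; end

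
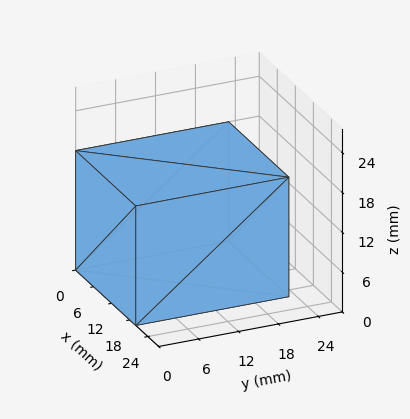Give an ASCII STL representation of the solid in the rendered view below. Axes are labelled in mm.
Reading the render: the shape is a rectangular box, roughly 20 × 23 mm footprint and 18 mm tall (dimensions read to the nearest mm from the axis ticks). For the STL, each face is triangulated and given an outward normal.

solid part
  facet normal 0.0000 0.0000 -1.0000
    outer loop
      vertex 20.00 23.00 0.00
      vertex 20.00 0.00 0.00
      vertex 0.00 0.00 0.00
    endloop
  endfacet
  facet normal 0.0000 0.0000 -1.0000
    outer loop
      vertex 0.00 23.00 0.00
      vertex 20.00 23.00 0.00
      vertex 0.00 0.00 0.00
    endloop
  endfacet
  facet normal 0.0000 0.0000 1.0000
    outer loop
      vertex 0.00 0.00 18.00
      vertex 20.00 0.00 18.00
      vertex 20.00 23.00 18.00
    endloop
  endfacet
  facet normal 0.0000 0.0000 1.0000
    outer loop
      vertex 0.00 0.00 18.00
      vertex 20.00 23.00 18.00
      vertex 0.00 23.00 18.00
    endloop
  endfacet
  facet normal 0.0000 -1.0000 0.0000
    outer loop
      vertex 0.00 0.00 0.00
      vertex 20.00 0.00 0.00
      vertex 20.00 0.00 18.00
    endloop
  endfacet
  facet normal 0.0000 -1.0000 0.0000
    outer loop
      vertex 0.00 0.00 0.00
      vertex 20.00 0.00 18.00
      vertex 0.00 0.00 18.00
    endloop
  endfacet
  facet normal 0.0000 1.0000 0.0000
    outer loop
      vertex 20.00 23.00 18.00
      vertex 20.00 23.00 0.00
      vertex 0.00 23.00 0.00
    endloop
  endfacet
  facet normal 0.0000 1.0000 0.0000
    outer loop
      vertex 0.00 23.00 18.00
      vertex 20.00 23.00 18.00
      vertex 0.00 23.00 0.00
    endloop
  endfacet
  facet normal -1.0000 0.0000 0.0000
    outer loop
      vertex 0.00 23.00 18.00
      vertex 0.00 23.00 0.00
      vertex 0.00 0.00 0.00
    endloop
  endfacet
  facet normal -1.0000 0.0000 0.0000
    outer loop
      vertex 0.00 0.00 18.00
      vertex 0.00 23.00 18.00
      vertex 0.00 0.00 0.00
    endloop
  endfacet
  facet normal 1.0000 0.0000 0.0000
    outer loop
      vertex 20.00 0.00 0.00
      vertex 20.00 23.00 0.00
      vertex 20.00 23.00 18.00
    endloop
  endfacet
  facet normal 1.0000 0.0000 0.0000
    outer loop
      vertex 20.00 0.00 0.00
      vertex 20.00 23.00 18.00
      vertex 20.00 0.00 18.00
    endloop
  endfacet
endsolid part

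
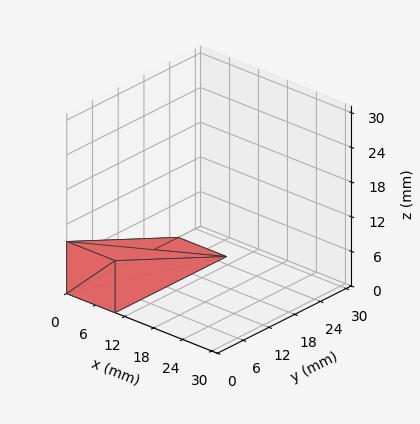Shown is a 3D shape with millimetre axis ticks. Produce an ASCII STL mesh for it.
Reading the render: the shape is a wedge (ramp): 10 × 26 mm base, rising to 9 mm along the y=0 edge and sloping linearly to z=0 at y=26 (dimensions read to the nearest mm from the axis ticks). For the STL, each face is triangulated and given an outward normal.

solid part
  facet normal 0.0000 0.0000 -1.0000
    outer loop
      vertex 10.00 26.00 0.00
      vertex 10.00 0.00 0.00
      vertex 0.00 0.00 0.00
    endloop
  endfacet
  facet normal 0.0000 0.0000 -1.0000
    outer loop
      vertex 0.00 26.00 0.00
      vertex 10.00 26.00 0.00
      vertex 0.00 0.00 0.00
    endloop
  endfacet
  facet normal 0.0000 -1.0000 0.0000
    outer loop
      vertex 0.00 0.00 0.00
      vertex 10.00 0.00 0.00
      vertex 10.00 0.00 9.00
    endloop
  endfacet
  facet normal 0.0000 -1.0000 0.0000
    outer loop
      vertex 0.00 0.00 0.00
      vertex 10.00 0.00 9.00
      vertex 0.00 0.00 9.00
    endloop
  endfacet
  facet normal 0.0000 0.3271 0.9450
    outer loop
      vertex 0.00 0.00 9.00
      vertex 10.00 0.00 9.00
      vertex 10.00 26.00 0.00
    endloop
  endfacet
  facet normal 0.0000 0.3271 0.9450
    outer loop
      vertex 0.00 0.00 9.00
      vertex 10.00 26.00 0.00
      vertex 0.00 26.00 0.00
    endloop
  endfacet
  facet normal -1.0000 0.0000 0.0000
    outer loop
      vertex 0.00 0.00 9.00
      vertex 0.00 26.00 0.00
      vertex 0.00 0.00 0.00
    endloop
  endfacet
  facet normal 1.0000 0.0000 0.0000
    outer loop
      vertex 10.00 0.00 0.00
      vertex 10.00 26.00 0.00
      vertex 10.00 0.00 9.00
    endloop
  endfacet
endsolid part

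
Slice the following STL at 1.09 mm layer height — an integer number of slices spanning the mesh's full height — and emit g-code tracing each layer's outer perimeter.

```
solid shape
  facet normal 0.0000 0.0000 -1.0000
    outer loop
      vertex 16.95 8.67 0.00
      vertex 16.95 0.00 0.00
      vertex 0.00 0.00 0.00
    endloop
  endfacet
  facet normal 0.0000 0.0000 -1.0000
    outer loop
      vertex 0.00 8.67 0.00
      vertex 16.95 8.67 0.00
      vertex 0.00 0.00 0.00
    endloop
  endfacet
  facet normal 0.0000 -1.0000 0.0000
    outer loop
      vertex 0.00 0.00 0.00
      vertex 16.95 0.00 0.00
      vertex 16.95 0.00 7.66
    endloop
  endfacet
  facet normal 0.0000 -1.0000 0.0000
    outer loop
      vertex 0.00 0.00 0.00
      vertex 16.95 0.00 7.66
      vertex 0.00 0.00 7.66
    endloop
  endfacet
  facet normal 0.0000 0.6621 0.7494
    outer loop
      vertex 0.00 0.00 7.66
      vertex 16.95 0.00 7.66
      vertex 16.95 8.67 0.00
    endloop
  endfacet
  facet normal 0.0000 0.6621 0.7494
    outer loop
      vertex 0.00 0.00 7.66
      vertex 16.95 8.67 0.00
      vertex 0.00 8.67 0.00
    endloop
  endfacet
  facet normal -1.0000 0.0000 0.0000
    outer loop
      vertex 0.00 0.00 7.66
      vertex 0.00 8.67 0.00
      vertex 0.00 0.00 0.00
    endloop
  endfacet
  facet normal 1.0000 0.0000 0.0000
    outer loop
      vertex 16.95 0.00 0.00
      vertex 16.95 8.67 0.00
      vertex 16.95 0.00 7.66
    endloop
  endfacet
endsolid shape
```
; perimeter-only toolpath
G21 ; units = mm
G90 ; absolute positioning
G28 ; home
; layer 1
G0 Z1.09
G0 X0.00 Y0.00
G1 X16.95 Y0.00
G1 X16.95 Y7.43
G1 X0.00 Y7.43
G1 X0.00 Y0.00
; layer 2
G0 Z2.19
G0 X0.00 Y0.00
G1 X16.95 Y0.00
G1 X16.95 Y6.19
G1 X0.00 Y6.19
G1 X0.00 Y0.00
; layer 3
G0 Z3.28
G0 X0.00 Y0.00
G1 X16.95 Y0.00
G1 X16.95 Y4.95
G1 X0.00 Y4.95
G1 X0.00 Y0.00
; layer 4
G0 Z4.38
G0 X0.00 Y0.00
G1 X16.95 Y0.00
G1 X16.95 Y3.72
G1 X0.00 Y3.72
G1 X0.00 Y0.00
; layer 5
G0 Z5.47
G0 X0.00 Y0.00
G1 X16.95 Y0.00
G1 X16.95 Y2.48
G1 X0.00 Y2.48
G1 X0.00 Y0.00
; layer 6
G0 Z6.57
G0 X0.00 Y0.00
G1 X16.95 Y0.00
G1 X16.95 Y1.24
G1 X0.00 Y1.24
G1 X0.00 Y0.00
M2 ; end

The solid is a wedge (ramp): 16.9 × 8.67 mm base, rising to 7.66 mm along the y=0 edge and sloping linearly to z=0 at y=8.67. Slicing at Δz = 1.09 mm — 7 equal slices spanning the solid's height, so layer i sits at z = i·h/7 — gives 6 non-empty perimeters. Each is a 4-segment closed polygon; G0 lifts to the layer z and rapids to the start vertex, then G1 traces the edges. The cross-section shrinks linearly with z (the slice at the apex is degenerate and omitted).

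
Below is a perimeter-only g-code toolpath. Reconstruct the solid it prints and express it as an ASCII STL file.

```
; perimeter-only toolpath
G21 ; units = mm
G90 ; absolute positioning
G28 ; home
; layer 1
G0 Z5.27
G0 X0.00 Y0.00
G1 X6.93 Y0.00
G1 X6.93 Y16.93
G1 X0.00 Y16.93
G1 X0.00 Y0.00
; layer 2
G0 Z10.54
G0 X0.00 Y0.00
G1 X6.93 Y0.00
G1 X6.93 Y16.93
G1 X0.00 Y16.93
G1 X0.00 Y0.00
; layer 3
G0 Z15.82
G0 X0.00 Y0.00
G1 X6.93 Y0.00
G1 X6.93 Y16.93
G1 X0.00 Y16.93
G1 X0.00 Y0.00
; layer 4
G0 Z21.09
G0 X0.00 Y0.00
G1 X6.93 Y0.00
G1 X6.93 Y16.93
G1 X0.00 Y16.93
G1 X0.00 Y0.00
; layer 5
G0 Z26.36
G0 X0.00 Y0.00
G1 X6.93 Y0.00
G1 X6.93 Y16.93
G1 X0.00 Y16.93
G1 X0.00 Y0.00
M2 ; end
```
solid part
  facet normal 0.0000 0.0000 -1.0000
    outer loop
      vertex 6.93 16.93 0.00
      vertex 6.93 0.00 0.00
      vertex 0.00 0.00 0.00
    endloop
  endfacet
  facet normal 0.0000 0.0000 -1.0000
    outer loop
      vertex 0.00 16.93 0.00
      vertex 6.93 16.93 0.00
      vertex 0.00 0.00 0.00
    endloop
  endfacet
  facet normal 0.0000 0.0000 1.0000
    outer loop
      vertex 0.00 0.00 26.36
      vertex 6.93 0.00 26.36
      vertex 6.93 16.93 26.36
    endloop
  endfacet
  facet normal 0.0000 0.0000 1.0000
    outer loop
      vertex 0.00 0.00 26.36
      vertex 6.93 16.93 26.36
      vertex 0.00 16.93 26.36
    endloop
  endfacet
  facet normal 0.0000 -1.0000 0.0000
    outer loop
      vertex 0.00 0.00 0.00
      vertex 6.93 0.00 0.00
      vertex 6.93 0.00 26.36
    endloop
  endfacet
  facet normal 0.0000 -1.0000 0.0000
    outer loop
      vertex 0.00 0.00 0.00
      vertex 6.93 0.00 26.36
      vertex 0.00 0.00 26.36
    endloop
  endfacet
  facet normal 0.0000 1.0000 0.0000
    outer loop
      vertex 6.93 16.93 26.36
      vertex 6.93 16.93 0.00
      vertex 0.00 16.93 0.00
    endloop
  endfacet
  facet normal 0.0000 1.0000 0.0000
    outer loop
      vertex 0.00 16.93 26.36
      vertex 6.93 16.93 26.36
      vertex 0.00 16.93 0.00
    endloop
  endfacet
  facet normal -1.0000 0.0000 0.0000
    outer loop
      vertex 0.00 16.93 26.36
      vertex 0.00 16.93 0.00
      vertex 0.00 0.00 0.00
    endloop
  endfacet
  facet normal -1.0000 0.0000 0.0000
    outer loop
      vertex 0.00 0.00 26.36
      vertex 0.00 16.93 26.36
      vertex 0.00 0.00 0.00
    endloop
  endfacet
  facet normal 1.0000 0.0000 0.0000
    outer loop
      vertex 6.93 0.00 0.00
      vertex 6.93 16.93 0.00
      vertex 6.93 16.93 26.36
    endloop
  endfacet
  facet normal 1.0000 0.0000 0.0000
    outer loop
      vertex 6.93 0.00 0.00
      vertex 6.93 16.93 26.36
      vertex 6.93 0.00 26.36
    endloop
  endfacet
endsolid part

The G0 Z moves step by Δz≈5.27 mm. Every layer's G1 loop is the same polygon, so the solid is a straight extrusion of it from z=0 to z≈26.4. Closing with flat bottom and top caps and triangulating gives 12 facets — a rectangular box, roughly 6.93 × 16.9 mm footprint and 26.4 mm tall.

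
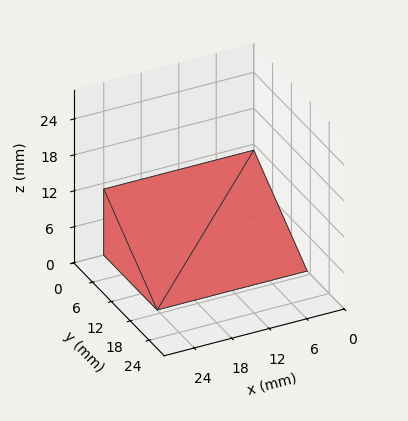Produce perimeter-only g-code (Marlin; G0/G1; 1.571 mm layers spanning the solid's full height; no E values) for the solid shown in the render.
Reading the render: the shape is a wedge (ramp): 24 × 17 mm base, rising to 11 mm along the y=0 edge and sloping linearly to z=0 at y=17 (dimensions read to the nearest mm from the axis ticks). For the g-code, the solid's height is divided into equal slices at the stated Δz and each level perimeter traced with G1 moves after a G0 lift.

; perimeter-only toolpath
G21 ; units = mm
G90 ; absolute positioning
G28 ; home
; layer 1
G0 Z1.571
G0 X0.000 Y0.000
G1 X24.000 Y0.000
G1 X24.000 Y14.571
G1 X0.000 Y14.571
G1 X0.000 Y0.000
; layer 2
G0 Z3.143
G0 X0.000 Y0.000
G1 X24.000 Y0.000
G1 X24.000 Y12.143
G1 X0.000 Y12.143
G1 X0.000 Y0.000
; layer 3
G0 Z4.714
G0 X0.000 Y0.000
G1 X24.000 Y0.000
G1 X24.000 Y9.714
G1 X0.000 Y9.714
G1 X0.000 Y0.000
; layer 4
G0 Z6.286
G0 X0.000 Y0.000
G1 X24.000 Y0.000
G1 X24.000 Y7.286
G1 X0.000 Y7.286
G1 X0.000 Y0.000
; layer 5
G0 Z7.857
G0 X0.000 Y0.000
G1 X24.000 Y0.000
G1 X24.000 Y4.857
G1 X0.000 Y4.857
G1 X0.000 Y0.000
; layer 6
G0 Z9.429
G0 X0.000 Y0.000
G1 X24.000 Y0.000
G1 X24.000 Y2.429
G1 X0.000 Y2.429
G1 X0.000 Y0.000
M2 ; end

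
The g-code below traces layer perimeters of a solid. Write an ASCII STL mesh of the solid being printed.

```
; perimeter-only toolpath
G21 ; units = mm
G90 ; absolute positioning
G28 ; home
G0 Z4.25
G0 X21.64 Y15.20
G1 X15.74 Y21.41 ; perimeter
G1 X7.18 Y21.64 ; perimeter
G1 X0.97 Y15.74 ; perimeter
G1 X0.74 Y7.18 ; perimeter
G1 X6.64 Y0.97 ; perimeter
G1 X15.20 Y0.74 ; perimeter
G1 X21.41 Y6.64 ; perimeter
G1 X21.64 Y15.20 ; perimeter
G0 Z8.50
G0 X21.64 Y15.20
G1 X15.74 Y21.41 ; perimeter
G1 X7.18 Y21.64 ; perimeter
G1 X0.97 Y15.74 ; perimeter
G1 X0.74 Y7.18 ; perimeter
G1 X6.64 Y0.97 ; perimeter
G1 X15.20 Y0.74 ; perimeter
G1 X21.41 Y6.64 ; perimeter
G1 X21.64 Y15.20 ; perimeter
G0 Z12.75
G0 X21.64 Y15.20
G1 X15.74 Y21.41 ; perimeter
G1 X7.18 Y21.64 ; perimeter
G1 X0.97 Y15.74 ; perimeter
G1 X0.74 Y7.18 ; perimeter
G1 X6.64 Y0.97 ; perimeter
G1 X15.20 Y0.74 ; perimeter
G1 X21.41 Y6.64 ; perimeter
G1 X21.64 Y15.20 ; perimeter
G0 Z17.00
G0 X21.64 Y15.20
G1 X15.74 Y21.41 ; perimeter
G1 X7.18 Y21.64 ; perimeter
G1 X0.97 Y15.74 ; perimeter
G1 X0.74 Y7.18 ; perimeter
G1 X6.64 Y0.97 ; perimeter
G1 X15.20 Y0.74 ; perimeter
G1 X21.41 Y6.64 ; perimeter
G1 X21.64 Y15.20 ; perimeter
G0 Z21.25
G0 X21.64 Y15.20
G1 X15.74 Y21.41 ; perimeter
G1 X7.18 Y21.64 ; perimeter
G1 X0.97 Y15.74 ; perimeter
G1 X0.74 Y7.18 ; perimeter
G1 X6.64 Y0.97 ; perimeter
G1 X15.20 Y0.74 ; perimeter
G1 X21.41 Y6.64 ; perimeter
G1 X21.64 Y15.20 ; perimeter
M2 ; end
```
solid part
  facet normal 0.0000 0.0000 -1.0000
    outer loop
      vertex 7.18 21.64 0.00
      vertex 15.74 21.41 0.00
      vertex 21.64 15.20 0.00
    endloop
  endfacet
  facet normal 0.0000 0.0000 -1.0000
    outer loop
      vertex 0.97 15.74 0.00
      vertex 7.18 21.64 0.00
      vertex 21.64 15.20 0.00
    endloop
  endfacet
  facet normal 0.0000 0.0000 -1.0000
    outer loop
      vertex 0.74 7.18 0.00
      vertex 0.97 15.74 0.00
      vertex 21.64 15.20 0.00
    endloop
  endfacet
  facet normal 0.0000 0.0000 -1.0000
    outer loop
      vertex 6.64 0.97 0.00
      vertex 0.74 7.18 0.00
      vertex 21.64 15.20 0.00
    endloop
  endfacet
  facet normal 0.0000 0.0000 -1.0000
    outer loop
      vertex 15.20 0.74 0.00
      vertex 6.64 0.97 0.00
      vertex 21.64 15.20 0.00
    endloop
  endfacet
  facet normal 0.0000 0.0000 -1.0000
    outer loop
      vertex 21.41 6.64 0.00
      vertex 15.20 0.74 0.00
      vertex 21.64 15.20 0.00
    endloop
  endfacet
  facet normal 0.0000 0.0000 1.0000
    outer loop
      vertex 21.64 15.20 21.25
      vertex 15.74 21.41 21.25
      vertex 7.18 21.64 21.25
    endloop
  endfacet
  facet normal 0.0000 0.0000 1.0000
    outer loop
      vertex 21.64 15.20 21.25
      vertex 7.18 21.64 21.25
      vertex 0.97 15.74 21.25
    endloop
  endfacet
  facet normal 0.0000 0.0000 1.0000
    outer loop
      vertex 21.64 15.20 21.25
      vertex 0.97 15.74 21.25
      vertex 0.74 7.18 21.25
    endloop
  endfacet
  facet normal 0.0000 0.0000 1.0000
    outer loop
      vertex 21.64 15.20 21.25
      vertex 0.74 7.18 21.25
      vertex 6.64 0.97 21.25
    endloop
  endfacet
  facet normal 0.0000 0.0000 1.0000
    outer loop
      vertex 21.64 15.20 21.25
      vertex 6.64 0.97 21.25
      vertex 15.20 0.74 21.25
    endloop
  endfacet
  facet normal 0.0000 0.0000 1.0000
    outer loop
      vertex 21.64 15.20 21.25
      vertex 15.20 0.74 21.25
      vertex 21.41 6.64 21.25
    endloop
  endfacet
  facet normal 0.7250 0.6888 0.0000
    outer loop
      vertex 21.64 15.20 0.00
      vertex 15.74 21.41 0.00
      vertex 15.74 21.41 21.25
    endloop
  endfacet
  facet normal 0.7250 0.6888 0.0000
    outer loop
      vertex 21.64 15.20 0.00
      vertex 15.74 21.41 21.25
      vertex 21.64 15.20 21.25
    endloop
  endfacet
  facet normal 0.0269 0.9996 0.0000
    outer loop
      vertex 15.74 21.41 0.00
      vertex 7.18 21.64 0.00
      vertex 7.18 21.64 21.25
    endloop
  endfacet
  facet normal 0.0269 0.9996 0.0000
    outer loop
      vertex 15.74 21.41 0.00
      vertex 7.18 21.64 21.25
      vertex 15.74 21.41 21.25
    endloop
  endfacet
  facet normal -0.6888 0.7250 0.0000
    outer loop
      vertex 7.18 21.64 0.00
      vertex 0.97 15.74 0.00
      vertex 0.97 15.74 21.25
    endloop
  endfacet
  facet normal -0.6888 0.7250 0.0000
    outer loop
      vertex 7.18 21.64 0.00
      vertex 0.97 15.74 21.25
      vertex 7.18 21.64 21.25
    endloop
  endfacet
  facet normal -0.9996 0.0269 0.0000
    outer loop
      vertex 0.97 15.74 0.00
      vertex 0.74 7.18 0.00
      vertex 0.74 7.18 21.25
    endloop
  endfacet
  facet normal -0.9996 0.0269 0.0000
    outer loop
      vertex 0.97 15.74 0.00
      vertex 0.74 7.18 21.25
      vertex 0.97 15.74 21.25
    endloop
  endfacet
  facet normal -0.7250 -0.6888 0.0000
    outer loop
      vertex 0.74 7.18 0.00
      vertex 6.64 0.97 0.00
      vertex 6.64 0.97 21.25
    endloop
  endfacet
  facet normal -0.7250 -0.6888 0.0000
    outer loop
      vertex 0.74 7.18 0.00
      vertex 6.64 0.97 21.25
      vertex 0.74 7.18 21.25
    endloop
  endfacet
  facet normal -0.0269 -0.9996 0.0000
    outer loop
      vertex 6.64 0.97 0.00
      vertex 15.20 0.74 0.00
      vertex 15.20 0.74 21.25
    endloop
  endfacet
  facet normal -0.0269 -0.9996 0.0000
    outer loop
      vertex 6.64 0.97 0.00
      vertex 15.20 0.74 21.25
      vertex 6.64 0.97 21.25
    endloop
  endfacet
  facet normal 0.6888 -0.7250 0.0000
    outer loop
      vertex 15.20 0.74 0.00
      vertex 21.41 6.64 0.00
      vertex 21.41 6.64 21.25
    endloop
  endfacet
  facet normal 0.6888 -0.7250 0.0000
    outer loop
      vertex 15.20 0.74 0.00
      vertex 21.41 6.64 21.25
      vertex 15.20 0.74 21.25
    endloop
  endfacet
  facet normal 0.9996 -0.0269 0.0000
    outer loop
      vertex 21.41 6.64 0.00
      vertex 21.64 15.20 0.00
      vertex 21.64 15.20 21.25
    endloop
  endfacet
  facet normal 0.9996 -0.0269 0.0000
    outer loop
      vertex 21.41 6.64 0.00
      vertex 21.64 15.20 21.25
      vertex 21.41 6.64 21.25
    endloop
  endfacet
endsolid part

The G0 Z moves step by Δz≈4.25 mm. Every layer's G1 loop is the same polygon, so the solid is a straight extrusion of it from z=0 to z≈21.2. Closing with flat bottom and top caps and triangulating gives 28 facets — a regular 8-sided prism (a cylinder approximated with 8 flat sides), circumscribed radius ≈ 11.2 mm, height ≈ 21.2 mm.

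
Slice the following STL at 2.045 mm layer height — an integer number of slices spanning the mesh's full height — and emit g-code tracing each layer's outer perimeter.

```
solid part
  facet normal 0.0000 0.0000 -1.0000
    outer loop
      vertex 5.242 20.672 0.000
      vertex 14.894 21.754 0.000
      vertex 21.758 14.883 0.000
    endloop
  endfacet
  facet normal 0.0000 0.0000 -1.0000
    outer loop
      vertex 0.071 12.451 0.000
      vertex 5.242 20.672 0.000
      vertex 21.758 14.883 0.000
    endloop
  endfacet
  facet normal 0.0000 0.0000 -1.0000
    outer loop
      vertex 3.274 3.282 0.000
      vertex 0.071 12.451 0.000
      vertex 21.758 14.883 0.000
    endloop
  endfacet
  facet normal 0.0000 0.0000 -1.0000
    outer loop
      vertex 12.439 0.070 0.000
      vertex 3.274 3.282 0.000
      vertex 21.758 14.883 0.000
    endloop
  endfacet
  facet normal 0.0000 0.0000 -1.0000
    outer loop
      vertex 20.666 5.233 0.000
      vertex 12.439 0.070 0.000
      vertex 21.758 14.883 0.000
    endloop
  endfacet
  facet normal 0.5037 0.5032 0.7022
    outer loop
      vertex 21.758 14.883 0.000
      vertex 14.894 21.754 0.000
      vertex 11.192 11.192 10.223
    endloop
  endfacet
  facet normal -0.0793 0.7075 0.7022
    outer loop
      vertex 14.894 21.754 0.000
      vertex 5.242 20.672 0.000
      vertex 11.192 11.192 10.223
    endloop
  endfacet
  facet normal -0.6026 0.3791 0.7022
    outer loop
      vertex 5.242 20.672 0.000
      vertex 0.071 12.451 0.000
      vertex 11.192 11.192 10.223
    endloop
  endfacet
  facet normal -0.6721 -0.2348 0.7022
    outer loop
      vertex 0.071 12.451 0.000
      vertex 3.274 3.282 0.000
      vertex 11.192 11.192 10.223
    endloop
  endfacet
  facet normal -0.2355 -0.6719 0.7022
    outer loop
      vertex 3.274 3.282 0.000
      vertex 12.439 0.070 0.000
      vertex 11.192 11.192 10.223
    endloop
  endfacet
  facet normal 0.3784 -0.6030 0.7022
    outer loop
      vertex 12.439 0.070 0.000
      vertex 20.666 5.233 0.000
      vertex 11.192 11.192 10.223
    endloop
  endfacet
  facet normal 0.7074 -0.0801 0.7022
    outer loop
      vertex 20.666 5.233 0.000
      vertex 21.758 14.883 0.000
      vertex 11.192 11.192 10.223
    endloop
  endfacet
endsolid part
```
; perimeter-only toolpath
G21 ; units = mm
G90 ; absolute positioning
G28 ; home
; layer 1
G0 Z2.045
G0 X19.645 Y14.145
G1 X14.154 Y19.642
G1 X6.432 Y18.776
G1 X2.295 Y12.199
G1 X4.858 Y4.864
G1 X12.190 Y2.294
G1 X18.771 Y6.425
G1 X19.645 Y14.145
; layer 2
G0 Z4.089
G0 X17.532 Y13.407
G1 X13.413 Y17.529
G1 X7.622 Y16.880
G1 X4.519 Y11.947
G1 X6.441 Y6.446
G1 X11.940 Y4.519
G1 X16.876 Y7.617
G1 X17.532 Y13.407
; layer 3
G0 Z6.134
G0 X15.418 Y12.668
G1 X12.673 Y15.417
G1 X8.812 Y14.984
G1 X6.744 Y11.696
G1 X8.025 Y8.028
G1 X11.691 Y6.743
G1 X14.982 Y8.808
G1 X15.418 Y12.668
; layer 4
G0 Z8.178
G0 X13.305 Y11.930
G1 X11.932 Y13.304
G1 X10.002 Y13.088
G1 X8.968 Y11.444
G1 X9.608 Y9.610
G1 X11.441 Y8.968
G1 X13.087 Y10.000
G1 X13.305 Y11.930
M2 ; end

The solid is a regular 7-sided pyramid, base circumscribed radius ≈ 11.2 mm, apex at z ≈ 10.2 mm. Slicing at Δz = 2.045 mm — 5 equal slices spanning the solid's height, so layer i sits at z = i·h/5 — gives 4 non-empty perimeters. Each is a 7-segment closed polygon; G0 lifts to the layer z and rapids to the start vertex, then G1 traces the edges. The cross-section shrinks linearly with z (the slice at the apex is degenerate and omitted).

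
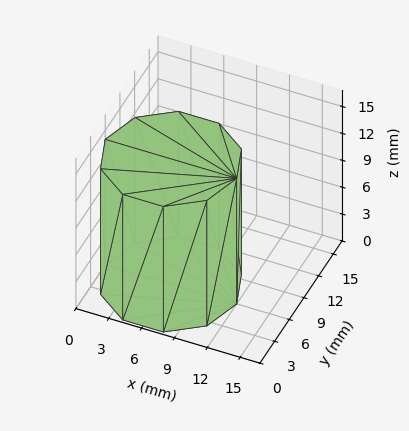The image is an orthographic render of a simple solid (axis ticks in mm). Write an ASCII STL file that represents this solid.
Reading the render: the shape is a regular 10-sided prism (a cylinder approximated with 10 flat sides), circumscribed radius ≈ 6 mm, height ≈ 14 mm (dimensions read to the nearest mm from the axis ticks). For the STL, each face is triangulated and given an outward normal.

solid part
  facet normal 0.0000 0.0000 -1.0000
    outer loop
      vertex 7.854 11.706 0.000
      vertex 10.854 9.527 0.000
      vertex 12.000 6.000 0.000
    endloop
  endfacet
  facet normal 0.0000 0.0000 -1.0000
    outer loop
      vertex 4.146 11.706 0.000
      vertex 7.854 11.706 0.000
      vertex 12.000 6.000 0.000
    endloop
  endfacet
  facet normal 0.0000 0.0000 -1.0000
    outer loop
      vertex 1.146 9.527 0.000
      vertex 4.146 11.706 0.000
      vertex 12.000 6.000 0.000
    endloop
  endfacet
  facet normal 0.0000 0.0000 -1.0000
    outer loop
      vertex 0.000 6.000 0.000
      vertex 1.146 9.527 0.000
      vertex 12.000 6.000 0.000
    endloop
  endfacet
  facet normal 0.0000 0.0000 -1.0000
    outer loop
      vertex 1.146 2.473 0.000
      vertex 0.000 6.000 0.000
      vertex 12.000 6.000 0.000
    endloop
  endfacet
  facet normal 0.0000 0.0000 -1.0000
    outer loop
      vertex 4.146 0.294 0.000
      vertex 1.146 2.473 0.000
      vertex 12.000 6.000 0.000
    endloop
  endfacet
  facet normal 0.0000 0.0000 -1.0000
    outer loop
      vertex 7.854 0.294 0.000
      vertex 4.146 0.294 0.000
      vertex 12.000 6.000 0.000
    endloop
  endfacet
  facet normal 0.0000 0.0000 -1.0000
    outer loop
      vertex 10.854 2.473 0.000
      vertex 7.854 0.294 0.000
      vertex 12.000 6.000 0.000
    endloop
  endfacet
  facet normal 0.0000 0.0000 1.0000
    outer loop
      vertex 12.000 6.000 14.000
      vertex 10.854 9.527 14.000
      vertex 7.854 11.706 14.000
    endloop
  endfacet
  facet normal 0.0000 0.0000 1.0000
    outer loop
      vertex 12.000 6.000 14.000
      vertex 7.854 11.706 14.000
      vertex 4.146 11.706 14.000
    endloop
  endfacet
  facet normal 0.0000 0.0000 1.0000
    outer loop
      vertex 12.000 6.000 14.000
      vertex 4.146 11.706 14.000
      vertex 1.146 9.527 14.000
    endloop
  endfacet
  facet normal 0.0000 0.0000 1.0000
    outer loop
      vertex 12.000 6.000 14.000
      vertex 1.146 9.527 14.000
      vertex 0.000 6.000 14.000
    endloop
  endfacet
  facet normal 0.0000 0.0000 1.0000
    outer loop
      vertex 12.000 6.000 14.000
      vertex 0.000 6.000 14.000
      vertex 1.146 2.473 14.000
    endloop
  endfacet
  facet normal 0.0000 0.0000 1.0000
    outer loop
      vertex 12.000 6.000 14.000
      vertex 1.146 2.473 14.000
      vertex 4.146 0.294 14.000
    endloop
  endfacet
  facet normal 0.0000 0.0000 1.0000
    outer loop
      vertex 12.000 6.000 14.000
      vertex 4.146 0.294 14.000
      vertex 7.854 0.294 14.000
    endloop
  endfacet
  facet normal 0.0000 0.0000 1.0000
    outer loop
      vertex 12.000 6.000 14.000
      vertex 7.854 0.294 14.000
      vertex 10.854 2.473 14.000
    endloop
  endfacet
  facet normal 0.9511 0.3090 0.0000
    outer loop
      vertex 12.000 6.000 0.000
      vertex 10.854 9.527 0.000
      vertex 10.854 9.527 14.000
    endloop
  endfacet
  facet normal 0.9511 0.3090 0.0000
    outer loop
      vertex 12.000 6.000 0.000
      vertex 10.854 9.527 14.000
      vertex 12.000 6.000 14.000
    endloop
  endfacet
  facet normal 0.5877 0.8091 0.0000
    outer loop
      vertex 10.854 9.527 0.000
      vertex 7.854 11.706 0.000
      vertex 7.854 11.706 14.000
    endloop
  endfacet
  facet normal 0.5877 0.8091 0.0000
    outer loop
      vertex 10.854 9.527 0.000
      vertex 7.854 11.706 14.000
      vertex 10.854 9.527 14.000
    endloop
  endfacet
  facet normal 0.0000 1.0000 0.0000
    outer loop
      vertex 7.854 11.706 0.000
      vertex 4.146 11.706 0.000
      vertex 4.146 11.706 14.000
    endloop
  endfacet
  facet normal 0.0000 1.0000 0.0000
    outer loop
      vertex 7.854 11.706 0.000
      vertex 4.146 11.706 14.000
      vertex 7.854 11.706 14.000
    endloop
  endfacet
  facet normal -0.5877 0.8091 0.0000
    outer loop
      vertex 4.146 11.706 0.000
      vertex 1.146 9.527 0.000
      vertex 1.146 9.527 14.000
    endloop
  endfacet
  facet normal -0.5877 0.8091 0.0000
    outer loop
      vertex 4.146 11.706 0.000
      vertex 1.146 9.527 14.000
      vertex 4.146 11.706 14.000
    endloop
  endfacet
  facet normal -0.9511 0.3090 0.0000
    outer loop
      vertex 1.146 9.527 0.000
      vertex 0.000 6.000 0.000
      vertex 0.000 6.000 14.000
    endloop
  endfacet
  facet normal -0.9511 0.3090 0.0000
    outer loop
      vertex 1.146 9.527 0.000
      vertex 0.000 6.000 14.000
      vertex 1.146 9.527 14.000
    endloop
  endfacet
  facet normal -0.9511 -0.3090 0.0000
    outer loop
      vertex 0.000 6.000 0.000
      vertex 1.146 2.473 0.000
      vertex 1.146 2.473 14.000
    endloop
  endfacet
  facet normal -0.9511 -0.3090 0.0000
    outer loop
      vertex 0.000 6.000 0.000
      vertex 1.146 2.473 14.000
      vertex 0.000 6.000 14.000
    endloop
  endfacet
  facet normal -0.5877 -0.8091 0.0000
    outer loop
      vertex 1.146 2.473 0.000
      vertex 4.146 0.294 0.000
      vertex 4.146 0.294 14.000
    endloop
  endfacet
  facet normal -0.5877 -0.8091 0.0000
    outer loop
      vertex 1.146 2.473 0.000
      vertex 4.146 0.294 14.000
      vertex 1.146 2.473 14.000
    endloop
  endfacet
  facet normal 0.0000 -1.0000 0.0000
    outer loop
      vertex 4.146 0.294 0.000
      vertex 7.854 0.294 0.000
      vertex 7.854 0.294 14.000
    endloop
  endfacet
  facet normal 0.0000 -1.0000 0.0000
    outer loop
      vertex 4.146 0.294 0.000
      vertex 7.854 0.294 14.000
      vertex 4.146 0.294 14.000
    endloop
  endfacet
  facet normal 0.5877 -0.8091 0.0000
    outer loop
      vertex 7.854 0.294 0.000
      vertex 10.854 2.473 0.000
      vertex 10.854 2.473 14.000
    endloop
  endfacet
  facet normal 0.5877 -0.8091 0.0000
    outer loop
      vertex 7.854 0.294 0.000
      vertex 10.854 2.473 14.000
      vertex 7.854 0.294 14.000
    endloop
  endfacet
  facet normal 0.9511 -0.3090 0.0000
    outer loop
      vertex 10.854 2.473 0.000
      vertex 12.000 6.000 0.000
      vertex 12.000 6.000 14.000
    endloop
  endfacet
  facet normal 0.9511 -0.3090 0.0000
    outer loop
      vertex 10.854 2.473 0.000
      vertex 12.000 6.000 14.000
      vertex 10.854 2.473 14.000
    endloop
  endfacet
endsolid part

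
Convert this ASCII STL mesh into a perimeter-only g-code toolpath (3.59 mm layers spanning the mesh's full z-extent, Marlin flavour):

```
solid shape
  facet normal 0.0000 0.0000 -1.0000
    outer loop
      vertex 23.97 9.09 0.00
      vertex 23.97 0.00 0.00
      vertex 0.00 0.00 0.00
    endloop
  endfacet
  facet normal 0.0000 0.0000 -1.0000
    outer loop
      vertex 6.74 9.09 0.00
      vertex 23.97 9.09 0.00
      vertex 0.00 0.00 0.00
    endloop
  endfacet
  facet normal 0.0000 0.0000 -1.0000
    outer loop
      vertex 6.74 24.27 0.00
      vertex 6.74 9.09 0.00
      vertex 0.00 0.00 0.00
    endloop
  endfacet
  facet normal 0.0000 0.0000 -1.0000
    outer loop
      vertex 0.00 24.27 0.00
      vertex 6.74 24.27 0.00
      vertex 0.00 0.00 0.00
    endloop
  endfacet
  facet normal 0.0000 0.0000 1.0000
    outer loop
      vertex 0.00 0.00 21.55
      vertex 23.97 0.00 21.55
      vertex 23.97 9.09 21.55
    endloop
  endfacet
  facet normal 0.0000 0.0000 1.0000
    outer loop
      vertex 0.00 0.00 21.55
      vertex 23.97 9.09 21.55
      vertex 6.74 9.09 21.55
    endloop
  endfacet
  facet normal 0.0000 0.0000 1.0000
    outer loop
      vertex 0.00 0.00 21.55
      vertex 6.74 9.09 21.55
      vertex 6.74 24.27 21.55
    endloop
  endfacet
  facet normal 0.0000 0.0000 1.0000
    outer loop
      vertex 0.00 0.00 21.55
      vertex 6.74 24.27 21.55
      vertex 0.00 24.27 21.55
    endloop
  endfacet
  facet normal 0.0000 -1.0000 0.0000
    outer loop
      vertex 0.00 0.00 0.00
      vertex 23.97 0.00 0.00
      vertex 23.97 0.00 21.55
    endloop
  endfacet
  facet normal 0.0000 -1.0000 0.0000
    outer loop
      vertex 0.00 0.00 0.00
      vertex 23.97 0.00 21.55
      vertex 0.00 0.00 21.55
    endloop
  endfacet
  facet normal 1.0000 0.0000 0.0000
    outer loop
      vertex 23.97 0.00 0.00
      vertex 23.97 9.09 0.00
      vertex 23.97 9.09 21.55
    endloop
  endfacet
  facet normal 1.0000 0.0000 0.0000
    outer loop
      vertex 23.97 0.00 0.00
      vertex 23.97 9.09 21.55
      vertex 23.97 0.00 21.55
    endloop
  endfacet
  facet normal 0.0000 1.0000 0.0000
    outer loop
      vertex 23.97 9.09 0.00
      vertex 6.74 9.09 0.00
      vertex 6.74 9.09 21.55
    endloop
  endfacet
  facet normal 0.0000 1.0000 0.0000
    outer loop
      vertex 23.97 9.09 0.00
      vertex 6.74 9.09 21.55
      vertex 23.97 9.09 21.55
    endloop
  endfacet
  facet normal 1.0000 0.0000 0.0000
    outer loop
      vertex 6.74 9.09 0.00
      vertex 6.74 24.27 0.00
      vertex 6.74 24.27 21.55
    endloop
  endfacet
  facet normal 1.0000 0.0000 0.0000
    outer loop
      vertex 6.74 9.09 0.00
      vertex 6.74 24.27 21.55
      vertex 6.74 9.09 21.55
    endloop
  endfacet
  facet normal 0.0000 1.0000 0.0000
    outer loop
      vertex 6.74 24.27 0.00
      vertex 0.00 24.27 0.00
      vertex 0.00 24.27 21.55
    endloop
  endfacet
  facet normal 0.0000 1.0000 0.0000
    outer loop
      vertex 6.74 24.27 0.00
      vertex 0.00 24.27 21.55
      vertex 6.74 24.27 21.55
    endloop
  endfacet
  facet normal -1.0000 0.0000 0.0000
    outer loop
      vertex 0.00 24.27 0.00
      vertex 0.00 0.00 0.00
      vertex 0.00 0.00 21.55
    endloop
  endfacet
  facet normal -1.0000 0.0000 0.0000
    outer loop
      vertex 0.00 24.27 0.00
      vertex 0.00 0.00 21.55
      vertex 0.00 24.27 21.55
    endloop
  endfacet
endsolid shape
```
; perimeter-only toolpath
G21 ; units = mm
G90 ; absolute positioning
G28 ; home
; layer 1
G0 Z3.59
G0 X0.00 Y0.00
G1 X23.97 Y0.00
G1 X23.97 Y9.09
G1 X6.74 Y9.09
G1 X6.74 Y24.27
G1 X0.00 Y24.27
G1 X0.00 Y0.00
; layer 2
G0 Z7.18
G0 X0.00 Y0.00
G1 X23.97 Y0.00
G1 X23.97 Y9.09
G1 X6.74 Y9.09
G1 X6.74 Y24.27
G1 X0.00 Y24.27
G1 X0.00 Y0.00
; layer 3
G0 Z10.78
G0 X0.00 Y0.00
G1 X23.97 Y0.00
G1 X23.97 Y9.09
G1 X6.74 Y9.09
G1 X6.74 Y24.27
G1 X0.00 Y24.27
G1 X0.00 Y0.00
; layer 4
G0 Z14.37
G0 X0.00 Y0.00
G1 X23.97 Y0.00
G1 X23.97 Y9.09
G1 X6.74 Y9.09
G1 X6.74 Y24.27
G1 X0.00 Y24.27
G1 X0.00 Y0.00
; layer 5
G0 Z17.96
G0 X0.00 Y0.00
G1 X23.97 Y0.00
G1 X23.97 Y9.09
G1 X6.74 Y9.09
G1 X6.74 Y24.27
G1 X0.00 Y24.27
G1 X0.00 Y0.00
; layer 6
G0 Z21.55
G0 X0.00 Y0.00
G1 X23.97 Y0.00
G1 X23.97 Y9.09
G1 X6.74 Y9.09
G1 X6.74 Y24.27
G1 X0.00 Y24.27
G1 X0.00 Y0.00
M2 ; end

The solid is an L-shaped prism: outer 24 × 24.3 mm, arm thicknesses ≈ 9.09 mm (horizontal) and 6.74 mm (vertical), extruded 21.6 mm in z. Slicing at Δz = 3.59 mm — 6 equal slices spanning the solid's height, so layer i sits at z = i·h/6 — gives 6 non-empty perimeters. Each is a 6-segment closed polygon; G0 lifts to the layer z and rapids to the start vertex, then G1 traces the edges.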